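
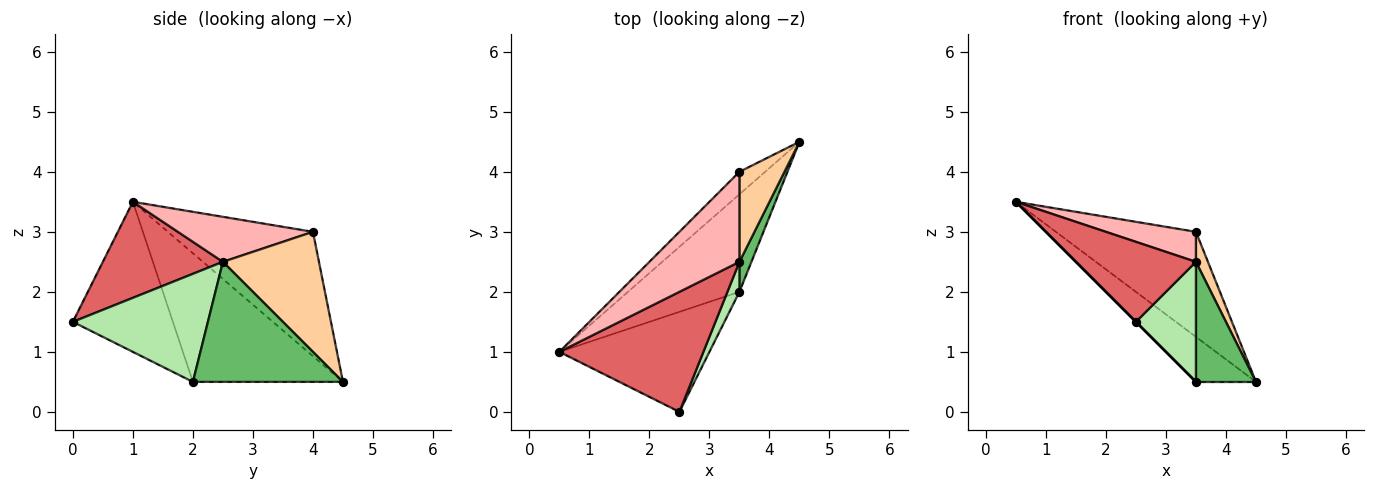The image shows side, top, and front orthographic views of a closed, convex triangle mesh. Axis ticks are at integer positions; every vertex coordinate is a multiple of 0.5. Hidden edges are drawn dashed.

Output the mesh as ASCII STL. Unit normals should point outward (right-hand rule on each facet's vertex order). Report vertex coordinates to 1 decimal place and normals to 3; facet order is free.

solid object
 facet normal -0.723 0.289 -0.627
  outer loop
   vertex 3.5 2.0 0.5
   vertex 0.5 1.0 3.5
   vertex 4.5 4.5 0.5
  endloop
 endfacet
 facet normal -0.707 0.000 -0.707
  outer loop
   vertex 3.5 2.0 0.5
   vertex 2.5 0.0 1.5
   vertex 0.5 1.0 3.5
  endloop
 endfacet
 facet normal -0.712 0.687 -0.147
  outer loop
   vertex 3.5 4.0 3.0
   vertex 4.5 4.5 0.5
   vertex 0.5 1.0 3.5
  endloop
 endfacet
 facet normal 0.930 -0.116 0.349
  outer loop
   vertex 3.5 2.5 2.5
   vertex 4.5 4.5 0.5
   vertex 3.5 4.0 3.0
  endloop
 endfacet
 facet normal 0.925 -0.370 0.092
  outer loop
   vertex 3.5 2.5 2.5
   vertex 3.5 2.0 0.5
   vertex 4.5 4.5 0.5
  endloop
 endfacet
 facet normal 0.909 -0.404 0.101
  outer loop
   vertex 3.5 2.5 2.5
   vertex 2.5 0.0 1.5
   vertex 3.5 2.0 0.5
  endloop
 endfacet
 facet normal 0.485 -0.485 0.728
  outer loop
   vertex 3.5 2.5 2.5
   vertex 0.5 1.0 3.5
   vertex 2.5 0.0 1.5
  endloop
 endfacet
 facet normal 0.429 -0.286 0.857
  outer loop
   vertex 3.5 2.5 2.5
   vertex 3.5 4.0 3.0
   vertex 0.5 1.0 3.5
  endloop
 endfacet
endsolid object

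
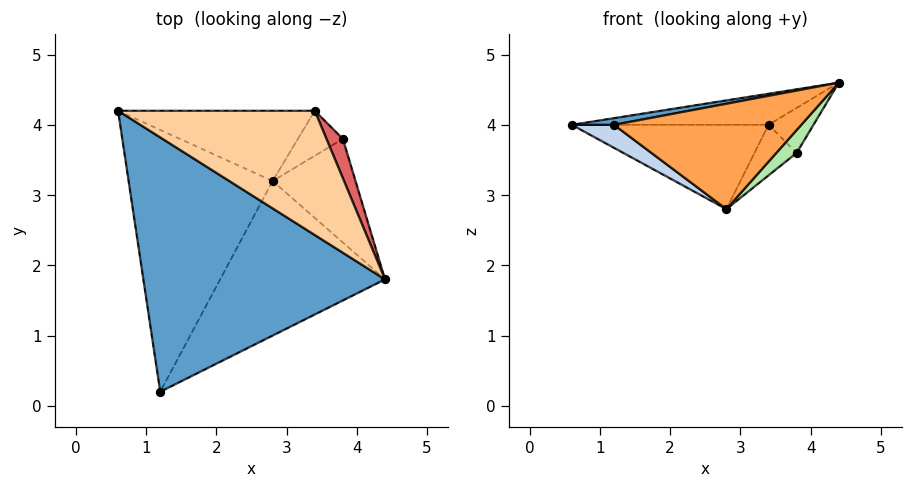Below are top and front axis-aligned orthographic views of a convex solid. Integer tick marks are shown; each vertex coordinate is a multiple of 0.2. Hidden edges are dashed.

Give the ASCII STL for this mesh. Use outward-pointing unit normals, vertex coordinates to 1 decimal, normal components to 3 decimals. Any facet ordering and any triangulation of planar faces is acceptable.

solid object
 facet normal -0.172 -0.026 0.985
  outer loop
   vertex 1.2 0.2 4.0
   vertex 4.4 1.8 4.6
   vertex 0.6 4.2 4.0
  endloop
 endfacet
 facet normal -0.504 -0.076 -0.861
  outer loop
   vertex 2.8 3.2 2.8
   vertex 1.2 0.2 4.0
   vertex 0.6 4.2 4.0
  endloop
 endfacet
 facet normal 0.400 -0.516 -0.757
  outer loop
   vertex 2.8 3.2 2.8
   vertex 4.4 1.8 4.6
   vertex 1.2 0.2 4.0
  endloop
 endfacet
 facet normal 0.000 0.243 0.970
  outer loop
   vertex 3.4 4.2 4.0
   vertex 0.6 4.2 4.0
   vertex 4.4 1.8 4.6
  endloop
 endfacet
 facet normal 0.000 0.768 -0.640
  outer loop
   vertex 3.4 4.2 4.0
   vertex 2.8 3.2 2.8
   vertex 0.6 4.2 4.0
  endloop
 endfacet
 facet normal 0.673 -0.159 -0.722
  outer loop
   vertex 3.8 3.8 3.6
   vertex 4.4 1.8 4.6
   vertex 2.8 3.2 2.8
  endloop
 endfacet
 facet normal 0.816 0.435 0.381
  outer loop
   vertex 3.8 3.8 3.6
   vertex 3.4 4.2 4.0
   vertex 4.4 1.8 4.6
  endloop
 endfacet
 facet normal 0.083 0.745 -0.662
  outer loop
   vertex 3.8 3.8 3.6
   vertex 2.8 3.2 2.8
   vertex 3.4 4.2 4.0
  endloop
 endfacet
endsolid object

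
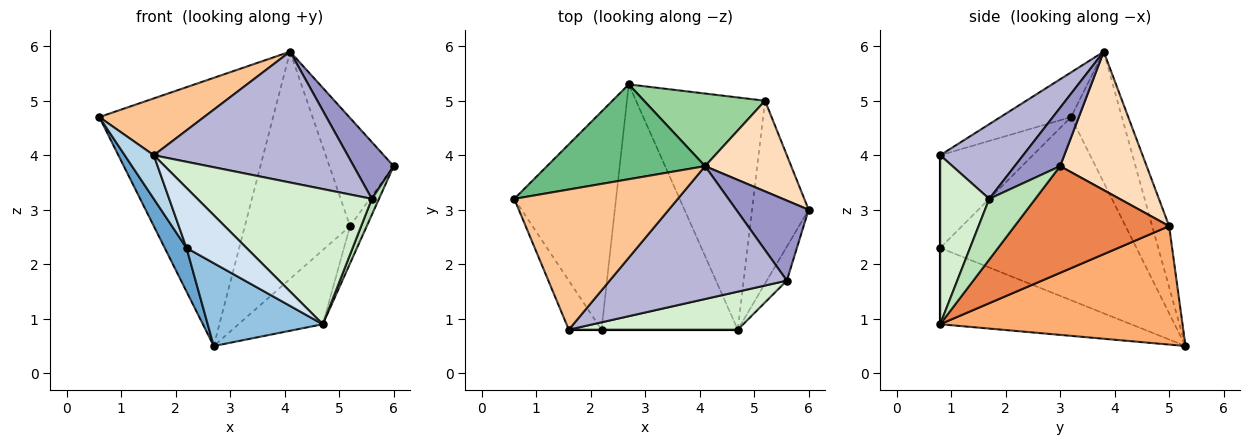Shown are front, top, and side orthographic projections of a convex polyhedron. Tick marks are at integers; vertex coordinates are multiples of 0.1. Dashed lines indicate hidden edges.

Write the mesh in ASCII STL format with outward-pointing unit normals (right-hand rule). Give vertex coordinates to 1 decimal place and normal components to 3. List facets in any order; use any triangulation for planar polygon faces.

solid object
 facet normal -0.870 -0.097 -0.483
  outer loop
   vertex 2.7 5.3 0.5
   vertex 2.2 0.8 2.3
   vertex 0.6 3.2 4.7
  endloop
 endfacet
 facet normal -0.469 -0.283 -0.837
  outer loop
   vertex 4.7 0.8 0.9
   vertex 2.2 0.8 2.3
   vertex 2.7 5.3 0.5
  endloop
 endfacet
 facet normal -0.904 -0.284 -0.319
  outer loop
   vertex 1.6 0.8 4.0
   vertex 0.6 3.2 4.7
   vertex 2.2 0.8 2.3
  endloop
 endfacet
 facet normal 0.000 -1.000 0.000
  outer loop
   vertex 1.6 0.8 4.0
   vertex 2.2 0.8 2.3
   vertex 4.7 0.8 0.9
  endloop
 endfacet
 facet normal 0.879 0.095 -0.466
  outer loop
   vertex 5.2 5.0 2.7
   vertex 6.0 3.0 3.8
   vertex 4.7 0.8 0.9
  endloop
 endfacet
 facet normal 0.658 0.229 -0.717
  outer loop
   vertex 5.2 5.0 2.7
   vertex 4.7 0.8 0.9
   vertex 2.7 5.3 0.5
  endloop
 endfacet
 facet normal -0.246 -0.364 0.898
  outer loop
   vertex 4.1 3.8 5.9
   vertex 0.6 3.2 4.7
   vertex 1.6 0.8 4.0
  endloop
 endfacet
 facet normal 0.718 0.533 0.447
  outer loop
   vertex 4.1 3.8 5.9
   vertex 6.0 3.0 3.8
   vertex 5.2 5.0 2.7
  endloop
 endfacet
 facet normal -0.266 0.909 0.321
  outer loop
   vertex 4.1 3.8 5.9
   vertex 2.7 5.3 0.5
   vertex 0.6 3.2 4.7
  endloop
 endfacet
 facet normal -0.152 0.942 0.301
  outer loop
   vertex 4.1 3.8 5.9
   vertex 5.2 5.0 2.7
   vertex 2.7 5.3 0.5
  endloop
 endfacet
 facet normal 0.939 -0.146 -0.311
  outer loop
   vertex 5.6 1.7 3.2
   vertex 4.7 0.8 0.9
   vertex 6.0 3.0 3.8
  endloop
 endfacet
 facet normal 0.261 -0.929 0.261
  outer loop
   vertex 5.6 1.7 3.2
   vertex 1.6 0.8 4.0
   vertex 4.7 0.8 0.9
  endloop
 endfacet
 facet normal 0.549 -0.484 0.681
  outer loop
   vertex 5.6 1.7 3.2
   vertex 6.0 3.0 3.8
   vertex 4.1 3.8 5.9
  endloop
 endfacet
 facet normal 0.288 -0.672 0.682
  outer loop
   vertex 5.6 1.7 3.2
   vertex 4.1 3.8 5.9
   vertex 1.6 0.8 4.0
  endloop
 endfacet
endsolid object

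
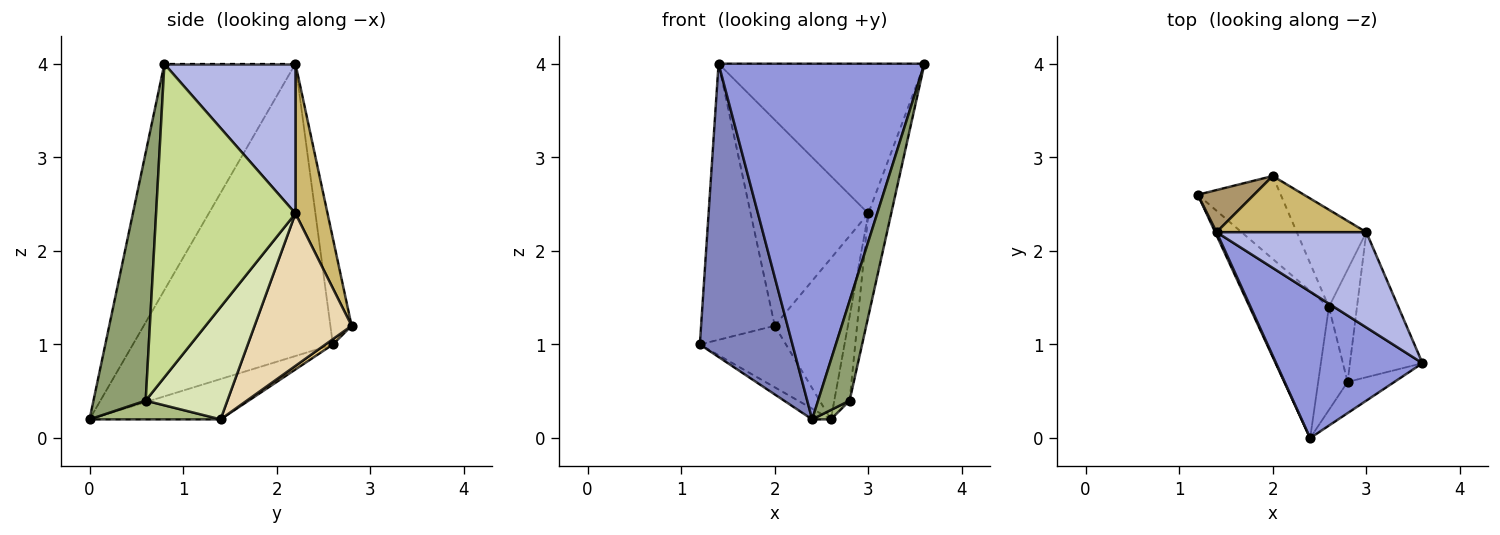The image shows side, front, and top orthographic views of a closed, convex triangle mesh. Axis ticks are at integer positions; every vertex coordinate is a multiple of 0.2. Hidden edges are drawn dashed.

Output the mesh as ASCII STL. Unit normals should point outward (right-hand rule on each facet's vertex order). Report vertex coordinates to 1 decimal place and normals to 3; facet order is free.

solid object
 facet normal -0.453 0.065 -0.889
  outer loop
   vertex 2.6 1.4 0.2
   vertex 2.4 0.0 0.2
   vertex 1.2 2.6 1.0
  endloop
 endfacet
 facet normal -0.907 -0.420 0.004
  outer loop
   vertex 1.4 2.2 4.0
   vertex 1.2 2.6 1.0
   vertex 2.4 0.0 0.2
  endloop
 endfacet
 facet normal -0.507 -0.797 0.328
  outer loop
   vertex 1.4 2.2 4.0
   vertex 2.4 0.0 0.2
   vertex 3.6 0.8 4.0
  endloop
 endfacet
 facet normal 0.473 0.743 0.473
  outer loop
   vertex 3.0 2.2 2.4
   vertex 1.4 2.2 4.0
   vertex 3.6 0.8 4.0
  endloop
 endfacet
 facet normal 0.845 -0.510 -0.159
  outer loop
   vertex 2.8 0.6 0.4
   vertex 3.6 0.8 4.0
   vertex 2.4 0.0 0.2
  endloop
 endfacet
 facet normal 0.535 -0.076 -0.841
  outer loop
   vertex 2.8 0.6 0.4
   vertex 2.4 0.0 0.2
   vertex 2.6 1.4 0.2
  endloop
 endfacet
 facet normal 0.962 0.158 -0.223
  outer loop
   vertex 2.8 0.6 0.4
   vertex 3.0 2.2 2.4
   vertex 3.6 0.8 4.0
  endloop
 endfacet
 facet normal 0.954 0.179 -0.239
  outer loop
   vertex 2.8 0.6 0.4
   vertex 2.6 1.4 0.2
   vertex 3.0 2.2 2.4
  endloop
 endfacet
 facet normal -0.274 0.951 0.145
  outer loop
   vertex 2.0 2.8 1.2
   vertex 1.2 2.6 1.0
   vertex 1.4 2.2 4.0
  endloop
 endfacet
 facet normal 0.254 0.933 0.254
  outer loop
   vertex 2.0 2.8 1.2
   vertex 1.4 2.2 4.0
   vertex 3.0 2.2 2.4
  endloop
 endfacet
 facet normal 0.052 0.595 -0.802
  outer loop
   vertex 2.0 2.8 1.2
   vertex 2.6 1.4 0.2
   vertex 1.2 2.6 1.0
  endloop
 endfacet
 facet normal 0.750 0.566 -0.342
  outer loop
   vertex 2.0 2.8 1.2
   vertex 3.0 2.2 2.4
   vertex 2.6 1.4 0.2
  endloop
 endfacet
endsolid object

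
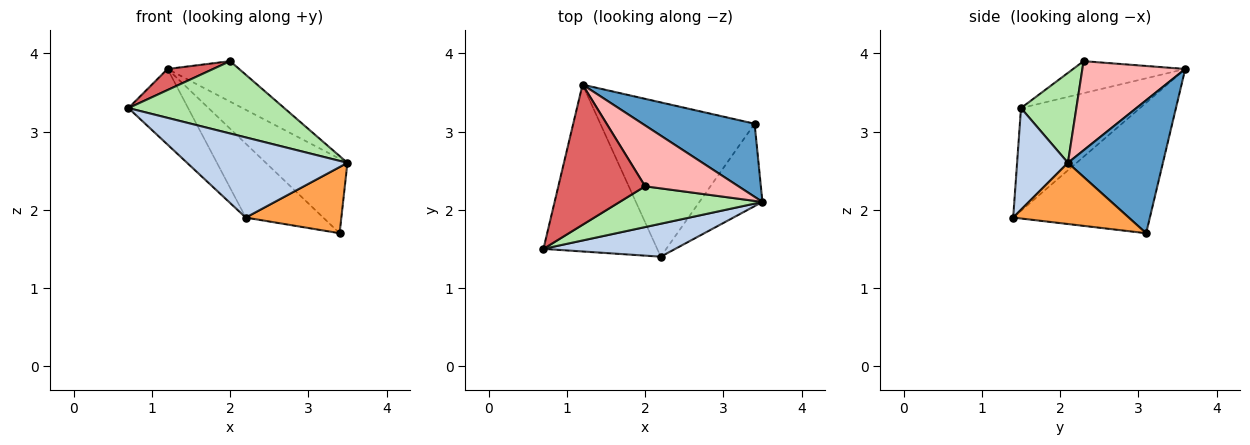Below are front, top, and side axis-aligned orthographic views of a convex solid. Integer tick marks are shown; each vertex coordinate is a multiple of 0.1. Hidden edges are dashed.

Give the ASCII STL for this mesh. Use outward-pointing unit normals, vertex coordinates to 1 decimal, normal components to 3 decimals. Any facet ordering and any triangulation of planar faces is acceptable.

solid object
 facet normal 0.639 0.549 0.539
  outer loop
   vertex 3.4 3.1 1.7
   vertex 1.2 3.6 3.8
   vertex 3.5 2.1 2.6
  endloop
 endfacet
 facet normal 0.281 -0.888 0.365
  outer loop
   vertex 2.2 1.4 1.9
   vertex 3.5 2.1 2.6
   vertex 0.7 1.5 3.3
  endloop
 endfacet
 facet normal 0.604 -0.499 -0.622
  outer loop
   vertex 2.2 1.4 1.9
   vertex 3.4 3.1 1.7
   vertex 3.5 2.1 2.6
  endloop
 endfacet
 facet normal -0.635 0.319 -0.703
  outer loop
   vertex 2.2 1.4 1.9
   vertex 0.7 1.5 3.3
   vertex 1.2 3.6 3.8
  endloop
 endfacet
 facet normal -0.606 0.344 -0.717
  outer loop
   vertex 2.2 1.4 1.9
   vertex 1.2 3.6 3.8
   vertex 3.4 3.1 1.7
  endloop
 endfacet
 facet normal 0.296 -0.832 0.469
  outer loop
   vertex 2.0 2.3 3.9
   vertex 0.7 1.5 3.3
   vertex 3.5 2.1 2.6
  endloop
 endfacet
 facet normal -0.343 -0.140 0.929
  outer loop
   vertex 2.0 2.3 3.9
   vertex 1.2 3.6 3.8
   vertex 0.7 1.5 3.3
  endloop
 endfacet
 facet normal 0.623 0.433 0.652
  outer loop
   vertex 2.0 2.3 3.9
   vertex 3.5 2.1 2.6
   vertex 1.2 3.6 3.8
  endloop
 endfacet
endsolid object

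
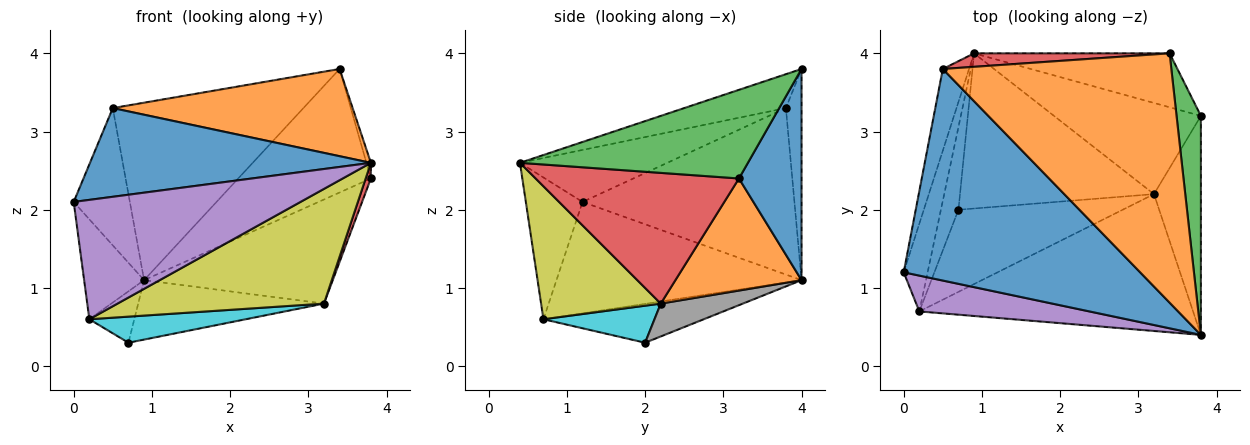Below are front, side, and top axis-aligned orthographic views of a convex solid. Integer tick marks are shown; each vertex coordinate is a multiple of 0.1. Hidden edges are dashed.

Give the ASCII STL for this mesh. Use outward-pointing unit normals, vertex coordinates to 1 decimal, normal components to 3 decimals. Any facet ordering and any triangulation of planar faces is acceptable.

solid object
 facet normal -0.199 -0.379 0.904
  outer loop
   vertex 0.5 3.8 3.3
   vertex 0.0 1.2 2.1
   vertex 3.8 0.4 2.6
  endloop
 endfacet
 facet normal -0.139 -0.327 0.935
  outer loop
   vertex 0.5 3.8 3.3
   vertex 3.8 0.4 2.6
   vertex 3.4 4.0 3.8
  endloop
 endfacet
 facet normal -0.956 0.253 -0.151
  outer loop
   vertex 0.5 3.8 3.3
   vertex 0.9 4.0 1.1
   vertex 0.0 1.2 2.1
  endloop
 endfacet
 facet normal -0.082 0.994 0.076
  outer loop
   vertex 0.5 3.8 3.3
   vertex 3.4 4.0 3.8
   vertex 0.9 4.0 1.1
  endloop
 endfacet
 facet normal -0.233 -0.931 0.279
  outer loop
   vertex 0.2 0.7 0.6
   vertex 3.8 0.4 2.6
   vertex 0.0 1.2 2.1
  endloop
 endfacet
 facet normal -0.951 0.233 -0.204
  outer loop
   vertex 0.2 0.7 0.6
   vertex 0.0 1.2 2.1
   vertex 0.9 4.0 1.1
  endloop
 endfacet
 facet normal -0.883 0.248 -0.398
  outer loop
   vertex 0.2 0.7 0.6
   vertex 0.9 4.0 1.1
   vertex 0.7 2.0 0.3
  endloop
 endfacet
 facet normal 0.156 0.353 -0.922
  outer loop
   vertex 3.2 2.2 0.8
   vertex 0.7 2.0 0.3
   vertex 0.9 4.0 1.1
  endloop
 endfacet
 facet normal 0.349 -0.602 -0.718
  outer loop
   vertex 3.2 2.2 0.8
   vertex 3.8 0.4 2.6
   vertex 0.2 0.7 0.6
  endloop
 endfacet
 facet normal 0.210 -0.296 -0.932
  outer loop
   vertex 3.2 2.2 0.8
   vertex 0.2 0.7 0.6
   vertex 0.7 2.0 0.3
  endloop
 endfacet
 facet normal 0.397 0.841 -0.367
  outer loop
   vertex 3.8 3.2 2.4
   vertex 0.9 4.0 1.1
   vertex 3.4 4.0 3.8
  endloop
 endfacet
 facet normal 0.449 0.672 -0.589
  outer loop
   vertex 3.8 3.2 2.4
   vertex 3.2 2.2 0.8
   vertex 0.9 4.0 1.1
  endloop
 endfacet
 facet normal 0.964 0.019 0.265
  outer loop
   vertex 3.8 3.2 2.4
   vertex 3.4 4.0 3.8
   vertex 3.8 0.4 2.6
  endloop
 endfacet
 facet normal 0.941 -0.024 -0.338
  outer loop
   vertex 3.8 3.2 2.4
   vertex 3.8 0.4 2.6
   vertex 3.2 2.2 0.8
  endloop
 endfacet
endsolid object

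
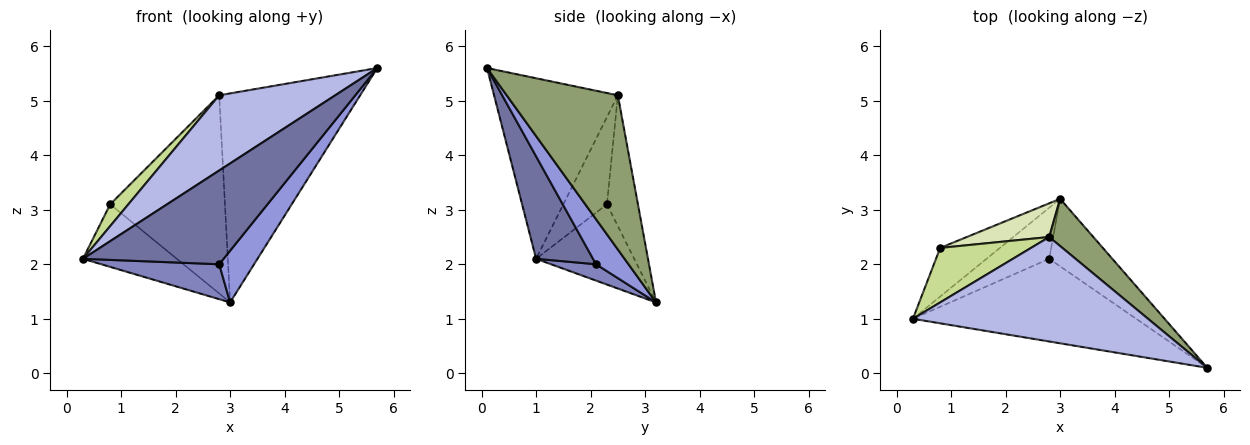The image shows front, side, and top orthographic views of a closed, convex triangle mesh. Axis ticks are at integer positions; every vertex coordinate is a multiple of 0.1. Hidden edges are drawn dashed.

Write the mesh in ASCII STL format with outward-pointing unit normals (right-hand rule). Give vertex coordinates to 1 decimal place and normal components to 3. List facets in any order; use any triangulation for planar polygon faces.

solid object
 facet normal 0.291 -0.718 -0.633
  outer loop
   vertex 2.8 2.1 2.0
   vertex 5.7 0.1 5.6
   vertex 0.3 1.0 2.1
  endloop
 endfacet
 facet normal 0.211 -0.552 -0.807
  outer loop
   vertex 2.8 2.1 2.0
   vertex 0.3 1.0 2.1
   vertex 3.0 3.2 1.3
  endloop
 endfacet
 facet normal 0.493 -0.529 -0.691
  outer loop
   vertex 2.8 2.1 2.0
   vertex 3.0 3.2 1.3
   vertex 5.7 0.1 5.6
  endloop
 endfacet
 facet normal -0.529 -0.496 0.689
  outer loop
   vertex 2.8 2.5 5.1
   vertex 0.3 1.0 2.1
   vertex 5.7 0.1 5.6
  endloop
 endfacet
 facet normal 0.610 0.773 0.175
  outer loop
   vertex 2.8 2.5 5.1
   vertex 5.7 0.1 5.6
   vertex 3.0 3.2 1.3
  endloop
 endfacet
 facet normal -0.636 0.609 -0.473
  outer loop
   vertex 0.8 2.3 3.1
   vertex 3.0 3.2 1.3
   vertex 0.3 1.0 2.1
  endloop
 endfacet
 facet normal -0.665 -0.277 0.693
  outer loop
   vertex 0.8 2.3 3.1
   vertex 0.3 1.0 2.1
   vertex 2.8 2.5 5.1
  endloop
 endfacet
 facet normal -0.257 0.953 0.162
  outer loop
   vertex 0.8 2.3 3.1
   vertex 2.8 2.5 5.1
   vertex 3.0 3.2 1.3
  endloop
 endfacet
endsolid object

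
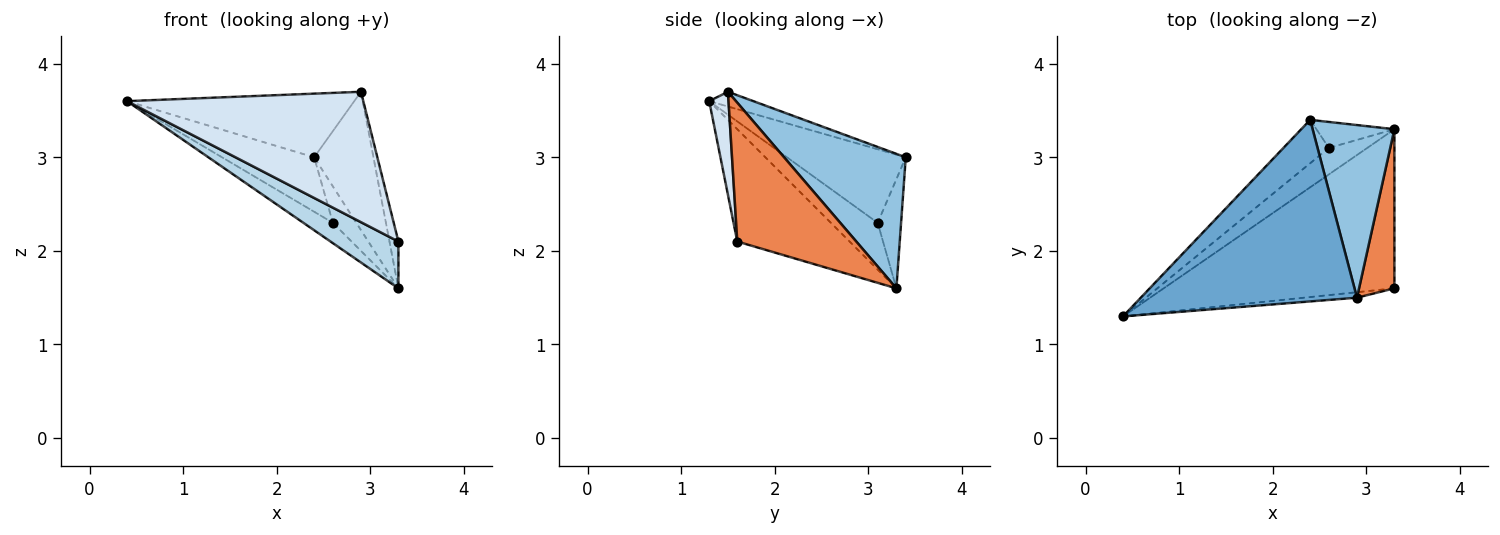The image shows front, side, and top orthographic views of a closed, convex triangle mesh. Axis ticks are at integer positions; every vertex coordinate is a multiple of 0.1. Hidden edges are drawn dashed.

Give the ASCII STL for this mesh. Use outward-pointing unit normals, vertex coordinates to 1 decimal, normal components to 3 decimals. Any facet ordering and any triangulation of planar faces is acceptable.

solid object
 facet normal -0.064 0.330 0.942
  outer loop
   vertex 2.4 3.4 3.0
   vertex 0.4 1.3 3.6
   vertex 2.9 1.5 3.7
  endloop
 endfacet
 facet normal 0.789 0.384 0.480
  outer loop
   vertex 2.4 3.4 3.0
   vertex 2.9 1.5 3.7
   vertex 3.3 3.3 1.6
  endloop
 endfacet
 facet normal -0.423 -0.256 -0.869
  outer loop
   vertex 3.3 1.6 2.1
   vertex 0.4 1.3 3.6
   vertex 3.3 3.3 1.6
  endloop
 endfacet
 facet normal 0.081 -0.996 -0.042
  outer loop
   vertex 3.3 1.6 2.1
   vertex 2.9 1.5 3.7
   vertex 0.4 1.3 3.6
  endloop
 endfacet
 facet normal 0.967 0.072 0.246
  outer loop
   vertex 3.3 1.6 2.1
   vertex 3.3 3.3 1.6
   vertex 2.9 1.5 3.7
  endloop
 endfacet
 facet normal -0.695 0.438 -0.570
  outer loop
   vertex 2.6 3.1 2.3
   vertex 3.3 3.3 1.6
   vertex 0.4 1.3 3.6
  endloop
 endfacet
 facet normal -0.710 0.551 -0.439
  outer loop
   vertex 2.6 3.1 2.3
   vertex 0.4 1.3 3.6
   vertex 2.4 3.4 3.0
  endloop
 endfacet
 facet normal -0.631 0.631 -0.451
  outer loop
   vertex 2.6 3.1 2.3
   vertex 2.4 3.4 3.0
   vertex 3.3 3.3 1.6
  endloop
 endfacet
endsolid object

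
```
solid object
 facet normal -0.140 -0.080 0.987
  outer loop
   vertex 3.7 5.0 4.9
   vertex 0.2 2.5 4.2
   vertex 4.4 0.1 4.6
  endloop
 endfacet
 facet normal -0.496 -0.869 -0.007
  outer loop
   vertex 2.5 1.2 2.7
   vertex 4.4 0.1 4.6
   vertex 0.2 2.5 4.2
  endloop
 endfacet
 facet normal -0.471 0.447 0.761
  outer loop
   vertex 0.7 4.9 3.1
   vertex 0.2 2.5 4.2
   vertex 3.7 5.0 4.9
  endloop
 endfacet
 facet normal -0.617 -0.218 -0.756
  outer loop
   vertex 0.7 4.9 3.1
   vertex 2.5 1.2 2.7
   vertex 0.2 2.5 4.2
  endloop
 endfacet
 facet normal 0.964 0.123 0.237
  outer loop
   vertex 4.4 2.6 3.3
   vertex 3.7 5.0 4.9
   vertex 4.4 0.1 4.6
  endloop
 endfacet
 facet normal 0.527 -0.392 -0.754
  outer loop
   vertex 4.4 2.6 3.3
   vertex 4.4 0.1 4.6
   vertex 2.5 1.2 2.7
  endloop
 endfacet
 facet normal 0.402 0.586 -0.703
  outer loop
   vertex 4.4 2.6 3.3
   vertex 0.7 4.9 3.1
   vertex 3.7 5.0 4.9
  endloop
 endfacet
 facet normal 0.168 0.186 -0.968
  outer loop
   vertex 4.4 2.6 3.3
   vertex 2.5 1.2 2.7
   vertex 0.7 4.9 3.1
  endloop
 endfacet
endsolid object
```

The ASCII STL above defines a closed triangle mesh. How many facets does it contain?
8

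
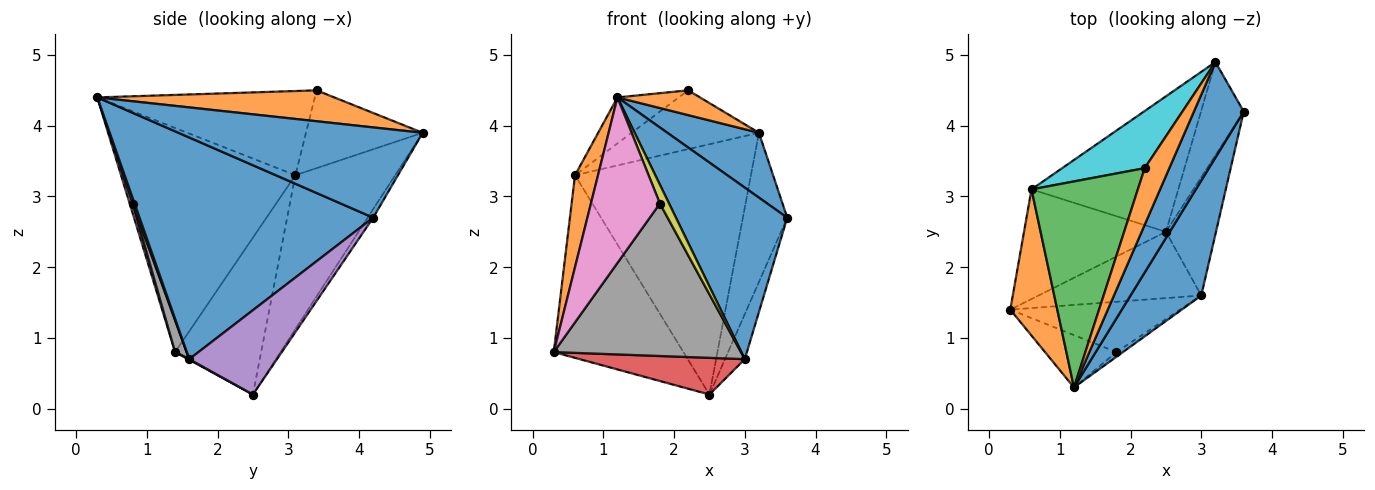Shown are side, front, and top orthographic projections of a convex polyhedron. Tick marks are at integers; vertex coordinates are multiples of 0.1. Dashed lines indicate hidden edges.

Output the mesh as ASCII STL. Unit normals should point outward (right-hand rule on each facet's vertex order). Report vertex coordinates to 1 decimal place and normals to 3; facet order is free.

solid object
 facet normal 0.868 -0.413 0.277
  outer loop
   vertex 3.0 1.6 0.7
   vertex 3.6 4.2 2.7
   vertex 1.2 0.3 4.4
  endloop
 endfacet
 facet normal -0.971 -0.128 0.204
  outer loop
   vertex 0.6 3.1 3.3
   vertex 0.3 1.4 0.8
   vertex 1.2 0.3 4.4
  endloop
 endfacet
 facet normal -0.611 0.172 0.772
  outer loop
   vertex 0.6 3.1 3.3
   vertex 1.2 0.3 4.4
   vertex 2.2 3.4 4.5
  endloop
 endfacet
 facet normal 0.003 -0.484 -0.875
  outer loop
   vertex 2.5 2.5 0.2
   vertex 3.0 1.6 0.7
   vertex 0.3 1.4 0.8
  endloop
 endfacet
 facet normal 0.844 0.191 -0.501
  outer loop
   vertex 2.5 2.5 0.2
   vertex 3.6 4.2 2.7
   vertex 3.0 1.6 0.7
  endloop
 endfacet
 facet normal -0.495 0.745 -0.447
  outer loop
   vertex 2.5 2.5 0.2
   vertex 0.3 1.4 0.8
   vertex 0.6 3.1 3.3
  endloop
 endfacet
 facet normal 0.041 -0.953 -0.301
  outer loop
   vertex 1.8 0.8 2.9
   vertex 1.2 0.3 4.4
   vertex 0.3 1.4 0.8
  endloop
 endfacet
 facet normal 0.059 -0.948 -0.313
  outer loop
   vertex 1.8 0.8 2.9
   vertex 0.3 1.4 0.8
   vertex 3.0 1.6 0.7
  endloop
 endfacet
 facet normal 0.198 -0.951 -0.238
  outer loop
   vertex 1.8 0.8 2.9
   vertex 3.0 1.6 0.7
   vertex 1.2 0.3 4.4
  endloop
 endfacet
 facet normal -0.549 0.599 0.583
  outer loop
   vertex 3.2 4.9 3.9
   vertex 0.6 3.1 3.3
   vertex 2.2 3.4 4.5
  endloop
 endfacet
 facet normal 0.832 -0.312 0.459
  outer loop
   vertex 3.2 4.9 3.9
   vertex 1.2 0.3 4.4
   vertex 3.6 4.2 2.7
  endloop
 endfacet
 facet normal 0.755 -0.263 0.601
  outer loop
   vertex 3.2 4.9 3.9
   vertex 2.2 3.4 4.5
   vertex 1.2 0.3 4.4
  endloop
 endfacet
 facet normal -0.105 0.843 -0.527
  outer loop
   vertex 3.2 4.9 3.9
   vertex 3.6 4.2 2.7
   vertex 2.5 2.5 0.2
  endloop
 endfacet
 facet normal -0.446 0.787 -0.426
  outer loop
   vertex 3.2 4.9 3.9
   vertex 2.5 2.5 0.2
   vertex 0.6 3.1 3.3
  endloop
 endfacet
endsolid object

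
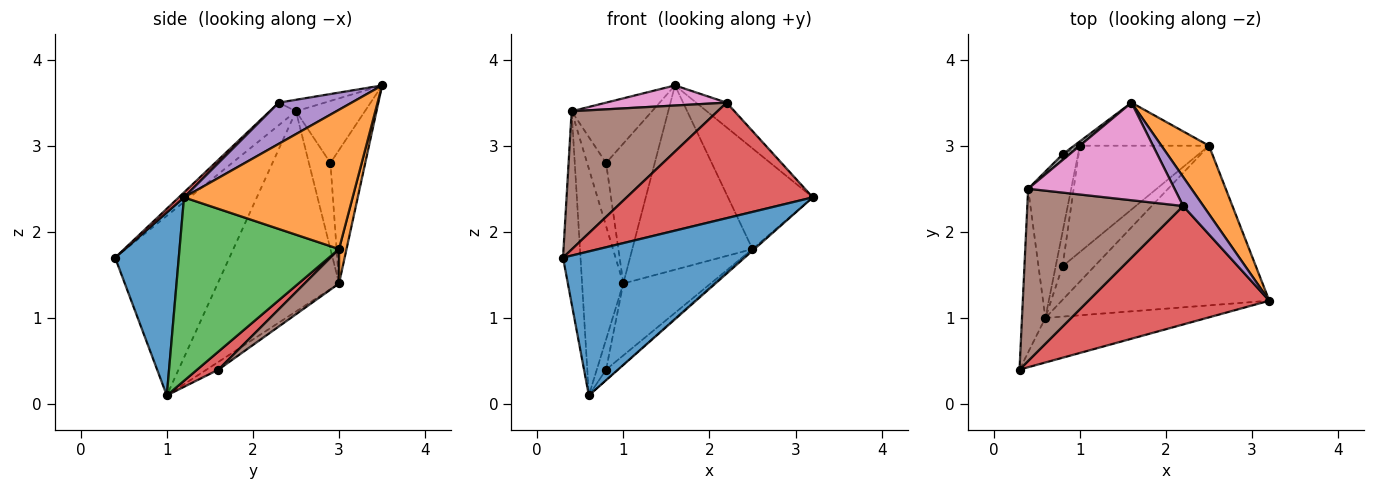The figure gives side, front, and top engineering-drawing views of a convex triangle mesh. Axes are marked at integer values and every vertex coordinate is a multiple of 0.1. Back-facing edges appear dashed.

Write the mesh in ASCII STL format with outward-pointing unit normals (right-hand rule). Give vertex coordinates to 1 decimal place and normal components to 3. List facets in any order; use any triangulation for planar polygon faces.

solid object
 facet normal 0.318 -0.906 -0.280
  outer loop
   vertex 0.6 1.0 0.1
   vertex 3.2 1.2 2.4
   vertex 0.3 0.4 1.7
  endloop
 endfacet
 facet normal 0.855 0.430 0.292
  outer loop
   vertex 2.5 3.0 1.8
   vertex 1.6 3.5 3.7
   vertex 3.2 1.2 2.4
  endloop
 endfacet
 facet normal 0.662 0.008 -0.749
  outer loop
   vertex 2.5 3.0 1.8
   vertex 3.2 1.2 2.4
   vertex 0.6 1.0 0.1
  endloop
 endfacet
 facet normal 0.020 -0.698 0.716
  outer loop
   vertex 2.2 2.3 3.5
   vertex 0.3 0.4 1.7
   vertex 3.2 1.2 2.4
  endloop
 endfacet
 facet normal 0.840 0.351 0.413
  outer loop
   vertex 2.2 2.3 3.5
   vertex 3.2 1.2 2.4
   vertex 1.6 3.5 3.7
  endloop
 endfacet
 facet normal -0.112 -0.622 0.775
  outer loop
   vertex 0.4 2.5 3.4
   vertex 0.3 0.4 1.7
   vertex 2.2 2.3 3.5
  endloop
 endfacet
 facet normal -0.077 -0.201 0.977
  outer loop
   vertex 0.4 2.5 3.4
   vertex 2.2 2.3 3.5
   vertex 1.6 3.5 3.7
  endloop
 endfacet
 facet normal -0.649 0.757 0.072
  outer loop
   vertex 0.4 2.5 3.4
   vertex 1.6 3.5 3.7
   vertex 0.8 2.9 2.8
  endloop
 endfacet
 facet normal -0.980 0.150 -0.128
  outer loop
   vertex 0.4 2.5 3.4
   vertex 0.6 1.0 0.1
   vertex 0.3 0.4 1.7
  endloop
 endfacet
 facet normal -0.928 0.315 -0.200
  outer loop
   vertex 1.0 3.0 1.4
   vertex 0.6 1.0 0.1
   vertex 0.4 2.5 3.4
  endloop
 endfacet
 facet normal -0.749 0.659 -0.060
  outer loop
   vertex 1.0 3.0 1.4
   vertex 0.4 2.5 3.4
   vertex 0.8 2.9 2.8
  endloop
 endfacet
 facet normal 0.061 0.972 -0.227
  outer loop
   vertex 1.0 3.0 1.4
   vertex 1.6 3.5 3.7
   vertex 2.5 3.0 1.8
  endloop
 endfacet
 facet normal -0.582 0.813 -0.025
  outer loop
   vertex 1.0 3.0 1.4
   vertex 0.8 2.9 2.8
   vertex 1.6 3.5 3.7
  endloop
 endfacet
 facet normal 0.477 0.261 -0.840
  outer loop
   vertex 0.8 1.6 0.4
   vertex 2.5 3.0 1.8
   vertex 0.6 1.0 0.1
  endloop
 endfacet
 facet normal -0.646 0.503 -0.574
  outer loop
   vertex 0.8 1.6 0.4
   vertex 0.6 1.0 0.1
   vertex 1.0 3.0 1.4
  endloop
 endfacet
 facet normal 0.216 0.547 -0.809
  outer loop
   vertex 0.8 1.6 0.4
   vertex 1.0 3.0 1.4
   vertex 2.5 3.0 1.8
  endloop
 endfacet
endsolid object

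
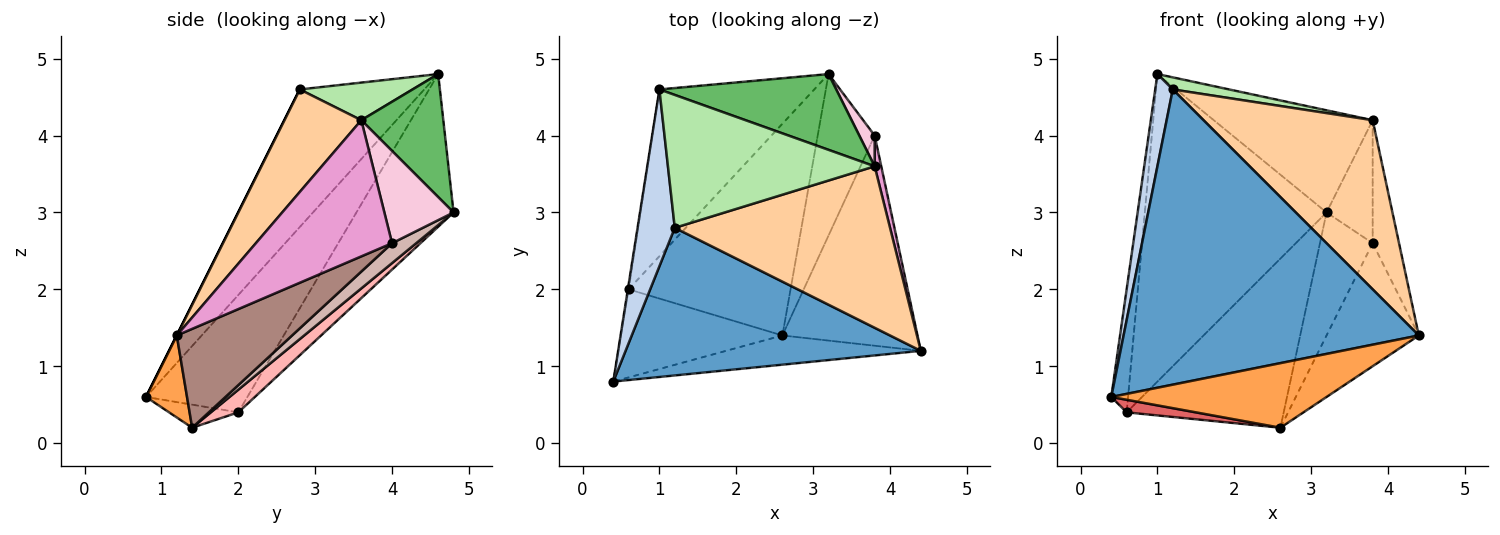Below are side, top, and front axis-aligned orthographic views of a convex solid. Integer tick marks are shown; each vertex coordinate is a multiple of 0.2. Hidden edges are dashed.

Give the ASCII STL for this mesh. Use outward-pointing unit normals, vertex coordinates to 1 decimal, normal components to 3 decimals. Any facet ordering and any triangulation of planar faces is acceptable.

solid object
 facet normal 0.000 -0.894 0.447
  outer loop
   vertex 1.2 2.8 4.6
   vertex 0.4 0.8 0.6
   vertex 4.4 1.2 1.4
  endloop
 endfacet
 facet normal -0.956 -0.135 0.259
  outer loop
   vertex 1.2 2.8 4.6
   vertex 1.0 4.6 4.8
   vertex 0.4 0.8 0.6
  endloop
 endfacet
 facet normal 0.171 -0.898 -0.406
  outer loop
   vertex 2.6 1.4 0.2
   vertex 4.4 1.2 1.4
   vertex 0.4 0.8 0.6
  endloop
 endfacet
 facet normal 0.312 -0.687 0.656
  outer loop
   vertex 3.8 3.6 4.2
   vertex 1.2 2.8 4.6
   vertex 4.4 1.2 1.4
  endloop
 endfacet
 facet normal 0.383 0.742 0.550
  outer loop
   vertex 3.8 3.6 4.2
   vertex 3.2 4.8 3.0
   vertex 1.0 4.6 4.8
  endloop
 endfacet
 facet normal 0.178 -0.089 0.980
  outer loop
   vertex 3.8 3.6 4.2
   vertex 1.0 4.6 4.8
   vertex 1.2 2.8 4.6
  endloop
 endfacet
 facet normal -0.140 -0.140 -0.980
  outer loop
   vertex 0.6 2.0 0.4
   vertex 2.6 1.4 0.2
   vertex 0.4 0.8 0.6
  endloop
 endfacet
 facet normal 0.108 0.620 -0.777
  outer loop
   vertex 0.6 2.0 0.4
   vertex 3.2 4.8 3.0
   vertex 2.6 1.4 0.2
  endloop
 endfacet
 facet normal -0.987 0.163 -0.007
  outer loop
   vertex 0.6 2.0 0.4
   vertex 0.4 0.8 0.6
   vertex 1.0 4.6 4.8
  endloop
 endfacet
 facet normal -0.425 0.796 -0.431
  outer loop
   vertex 0.6 2.0 0.4
   vertex 1.0 4.6 4.8
   vertex 3.2 4.8 3.0
  endloop
 endfacet
 facet normal 0.534 0.427 -0.730
  outer loop
   vertex 3.8 4.0 2.6
   vertex 4.4 1.2 1.4
   vertex 2.6 1.4 0.2
  endloop
 endfacet
 facet normal 0.268 0.584 -0.766
  outer loop
   vertex 3.8 4.0 2.6
   vertex 2.6 1.4 0.2
   vertex 3.2 4.8 3.0
  endloop
 endfacet
 facet normal 0.981 0.190 0.047
  outer loop
   vertex 3.8 4.0 2.6
   vertex 3.8 3.6 4.2
   vertex 4.4 1.2 1.4
  endloop
 endfacet
 facet normal 0.824 0.549 0.137
  outer loop
   vertex 3.8 4.0 2.6
   vertex 3.2 4.8 3.0
   vertex 3.8 3.6 4.2
  endloop
 endfacet
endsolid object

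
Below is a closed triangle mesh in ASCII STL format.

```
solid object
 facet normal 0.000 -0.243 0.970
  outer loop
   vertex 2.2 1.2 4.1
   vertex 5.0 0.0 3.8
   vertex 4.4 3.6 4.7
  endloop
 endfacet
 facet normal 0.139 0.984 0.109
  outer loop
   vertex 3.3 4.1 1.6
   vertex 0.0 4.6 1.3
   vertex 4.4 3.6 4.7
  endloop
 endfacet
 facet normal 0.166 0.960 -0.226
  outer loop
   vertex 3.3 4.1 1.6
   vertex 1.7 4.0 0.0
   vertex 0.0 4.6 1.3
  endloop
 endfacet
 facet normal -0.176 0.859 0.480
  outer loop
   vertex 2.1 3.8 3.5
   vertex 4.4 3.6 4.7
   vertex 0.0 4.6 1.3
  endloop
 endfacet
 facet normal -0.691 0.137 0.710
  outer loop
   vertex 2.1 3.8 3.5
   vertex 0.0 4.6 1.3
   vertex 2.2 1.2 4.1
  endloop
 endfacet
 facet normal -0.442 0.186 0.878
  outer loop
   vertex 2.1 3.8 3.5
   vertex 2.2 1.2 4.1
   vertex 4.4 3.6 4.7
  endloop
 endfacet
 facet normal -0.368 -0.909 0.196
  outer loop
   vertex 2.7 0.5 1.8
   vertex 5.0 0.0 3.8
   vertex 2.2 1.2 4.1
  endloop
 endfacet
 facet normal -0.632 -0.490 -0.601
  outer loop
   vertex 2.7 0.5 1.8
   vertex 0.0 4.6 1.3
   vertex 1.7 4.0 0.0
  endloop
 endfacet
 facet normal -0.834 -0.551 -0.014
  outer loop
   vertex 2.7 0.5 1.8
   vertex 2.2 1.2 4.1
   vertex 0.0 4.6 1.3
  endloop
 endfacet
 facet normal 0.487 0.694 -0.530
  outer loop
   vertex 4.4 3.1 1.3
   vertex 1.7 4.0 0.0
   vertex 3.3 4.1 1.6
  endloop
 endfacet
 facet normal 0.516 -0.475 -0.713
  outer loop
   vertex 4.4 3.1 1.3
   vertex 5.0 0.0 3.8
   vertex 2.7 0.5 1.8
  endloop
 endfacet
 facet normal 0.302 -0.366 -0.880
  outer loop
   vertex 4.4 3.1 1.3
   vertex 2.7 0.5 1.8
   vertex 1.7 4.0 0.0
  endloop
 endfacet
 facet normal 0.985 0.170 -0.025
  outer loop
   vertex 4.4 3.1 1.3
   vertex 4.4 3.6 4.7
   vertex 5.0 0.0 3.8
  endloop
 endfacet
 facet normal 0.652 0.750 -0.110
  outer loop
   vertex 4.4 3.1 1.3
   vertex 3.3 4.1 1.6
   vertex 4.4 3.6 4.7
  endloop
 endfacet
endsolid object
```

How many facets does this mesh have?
14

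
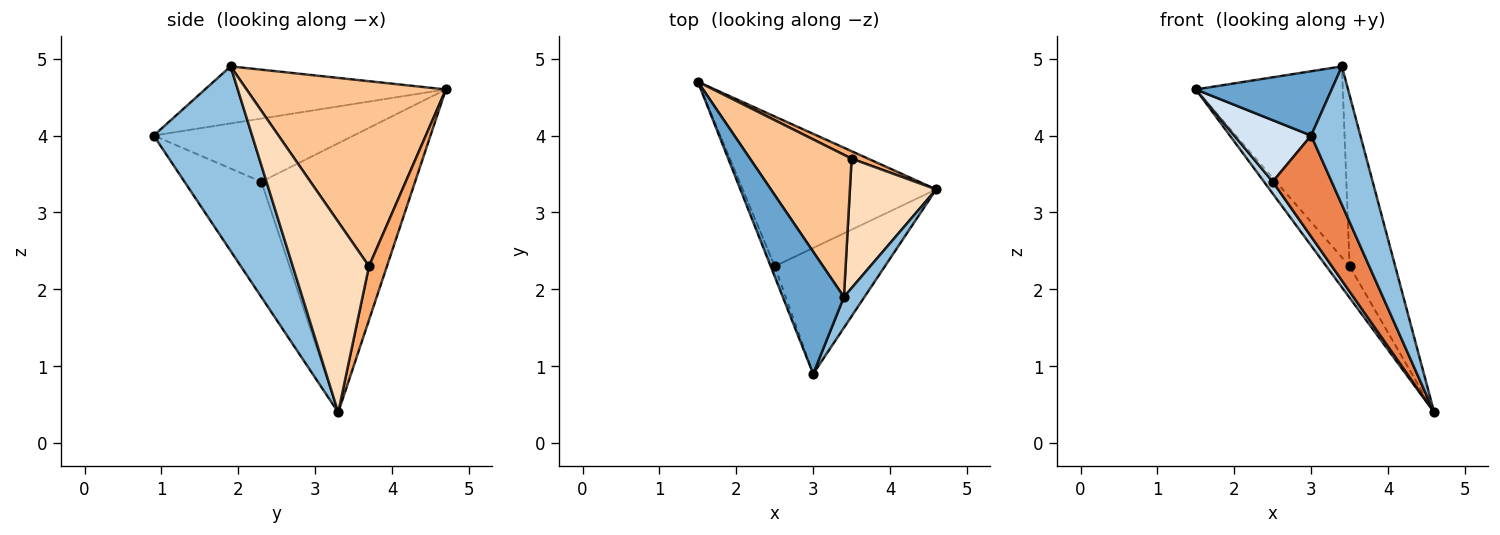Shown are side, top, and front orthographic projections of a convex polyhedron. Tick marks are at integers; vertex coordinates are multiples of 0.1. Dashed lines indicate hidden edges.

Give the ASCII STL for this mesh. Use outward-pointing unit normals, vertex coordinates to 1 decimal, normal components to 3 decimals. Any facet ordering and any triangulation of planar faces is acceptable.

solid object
 facet normal -0.637 -0.359 0.682
  outer loop
   vertex 3.4 1.9 4.9
   vertex 1.5 4.7 4.6
   vertex 3.0 0.9 4.0
  endloop
 endfacet
 facet normal 0.890 -0.445 0.099
  outer loop
   vertex 3.4 1.9 4.9
   vertex 3.0 0.9 4.0
   vertex 4.6 3.3 0.4
  endloop
 endfacet
 facet normal -0.811 -0.046 -0.583
  outer loop
   vertex 2.5 2.3 3.4
   vertex 1.5 4.7 4.6
   vertex 4.6 3.3 0.4
  endloop
 endfacet
 facet normal -0.932 -0.358 -0.060
  outer loop
   vertex 2.5 2.3 3.4
   vertex 3.0 0.9 4.0
   vertex 1.5 4.7 4.6
  endloop
 endfacet
 facet normal -0.632 -0.485 -0.604
  outer loop
   vertex 2.5 2.3 3.4
   vertex 4.6 3.3 0.4
   vertex 3.0 0.9 4.0
  endloop
 endfacet
 facet normal 0.601 0.778 0.184
  outer loop
   vertex 3.5 3.7 2.3
   vertex 4.6 3.3 0.4
   vertex 1.5 4.7 4.6
  endloop
 endfacet
 facet normal 0.736 0.543 0.404
  outer loop
   vertex 3.5 3.7 2.3
   vertex 1.5 4.7 4.6
   vertex 3.4 1.9 4.9
  endloop
 endfacet
 facet normal 0.800 0.479 0.362
  outer loop
   vertex 3.5 3.7 2.3
   vertex 3.4 1.9 4.9
   vertex 4.6 3.3 0.4
  endloop
 endfacet
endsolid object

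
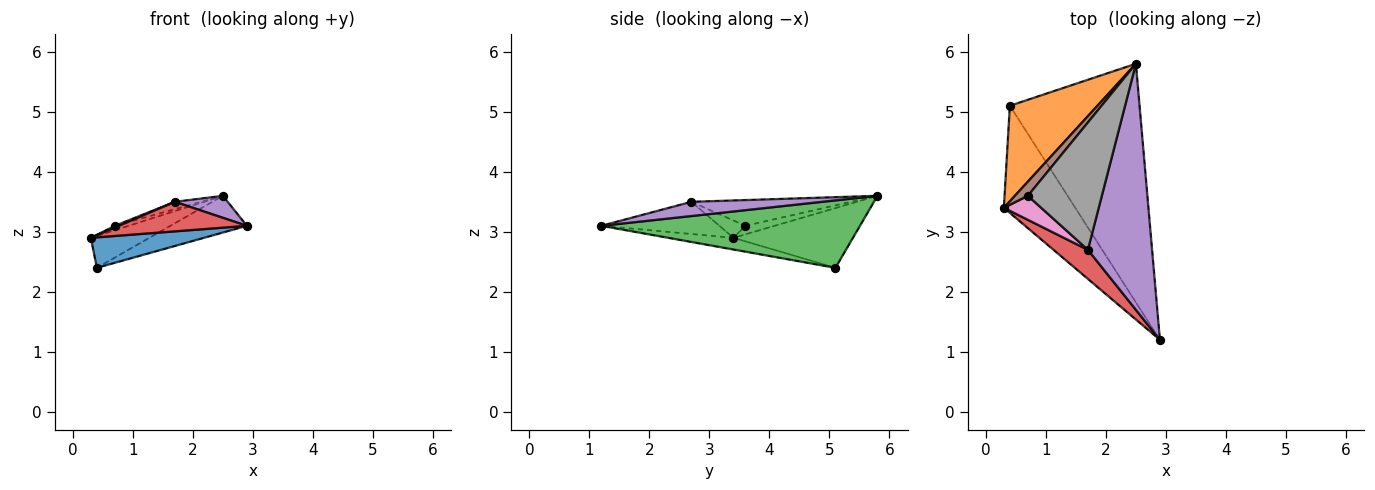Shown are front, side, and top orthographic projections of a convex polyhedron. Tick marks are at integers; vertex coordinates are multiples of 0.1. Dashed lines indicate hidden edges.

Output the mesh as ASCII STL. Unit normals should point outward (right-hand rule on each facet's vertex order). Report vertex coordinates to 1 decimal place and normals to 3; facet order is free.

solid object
 facet normal -0.156 -0.270 -0.950
  outer loop
   vertex 0.4 5.1 2.4
   vertex 2.9 1.2 3.1
   vertex 0.3 3.4 2.9
  endloop
 endfacet
 facet normal -0.544 0.266 0.796
  outer loop
   vertex 0.4 5.1 2.4
   vertex 0.3 3.4 2.9
   vertex 2.5 5.8 3.6
  endloop
 endfacet
 facet normal 0.457 0.135 -0.879
  outer loop
   vertex 0.4 5.1 2.4
   vertex 2.5 5.8 3.6
   vertex 2.9 1.2 3.1
  endloop
 endfacet
 facet normal -0.549 -0.596 0.586
  outer loop
   vertex 1.7 2.7 3.5
   vertex 0.3 3.4 2.9
   vertex 2.9 1.2 3.1
  endloop
 endfacet
 facet normal 0.215 -0.087 0.973
  outer loop
   vertex 1.7 2.7 3.5
   vertex 2.9 1.2 3.1
   vertex 2.5 5.8 3.6
  endloop
 endfacet
 facet normal -0.530 0.249 0.811
  outer loop
   vertex 0.7 3.6 3.1
   vertex 2.5 5.8 3.6
   vertex 0.3 3.4 2.9
  endloop
 endfacet
 facet normal -0.420 -0.065 0.905
  outer loop
   vertex 0.7 3.6 3.1
   vertex 0.3 3.4 2.9
   vertex 1.7 2.7 3.5
  endloop
 endfacet
 facet normal -0.328 0.054 0.943
  outer loop
   vertex 0.7 3.6 3.1
   vertex 1.7 2.7 3.5
   vertex 2.5 5.8 3.6
  endloop
 endfacet
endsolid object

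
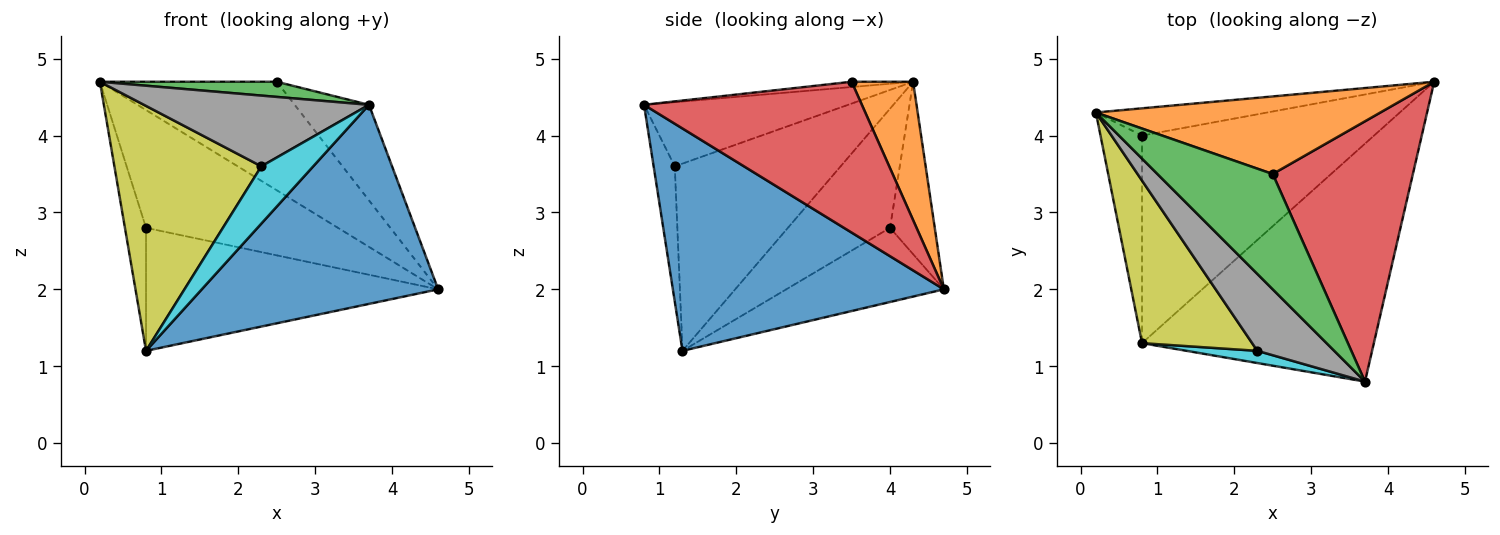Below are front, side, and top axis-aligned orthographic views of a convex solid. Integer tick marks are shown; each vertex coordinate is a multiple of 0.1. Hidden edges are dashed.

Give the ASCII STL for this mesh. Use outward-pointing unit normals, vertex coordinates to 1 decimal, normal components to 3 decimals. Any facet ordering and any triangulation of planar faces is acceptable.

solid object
 facet normal 0.593 -0.517 -0.618
  outer loop
   vertex 0.8 1.3 1.2
   vertex 4.6 4.7 2.0
   vertex 3.7 0.8 4.4
  endloop
 endfacet
 facet normal 0.272 0.783 0.560
  outer loop
   vertex 2.5 3.5 4.7
   vertex 4.6 4.7 2.0
   vertex 0.2 4.3 4.7
  endloop
 endfacet
 facet normal -0.045 -0.130 0.990
  outer loop
   vertex 2.5 3.5 4.7
   vertex 0.2 4.3 4.7
   vertex 3.7 0.8 4.4
  endloop
 endfacet
 facet normal 0.711 0.242 0.660
  outer loop
   vertex 2.5 3.5 4.7
   vertex 3.7 0.8 4.4
   vertex 4.6 4.7 2.0
  endloop
 endfacet
 facet normal -0.221 0.950 -0.220
  outer loop
   vertex 0.8 4.0 2.8
   vertex 0.2 4.3 4.7
   vertex 4.6 4.7 2.0
  endloop
 endfacet
 facet normal -0.927 0.191 -0.323
  outer loop
   vertex 0.8 4.0 2.8
   vertex 0.8 1.3 1.2
   vertex 0.2 4.3 4.7
  endloop
 endfacet
 facet normal -0.265 0.492 -0.829
  outer loop
   vertex 0.8 4.0 2.8
   vertex 4.6 4.7 2.0
   vertex 0.8 1.3 1.2
  endloop
 endfacet
 facet normal -0.523 -0.577 0.627
  outer loop
   vertex 2.3 1.2 3.6
   vertex 3.7 0.8 4.4
   vertex 0.2 4.3 4.7
  endloop
 endfacet
 facet normal -0.685 -0.607 0.403
  outer loop
   vertex 2.3 1.2 3.6
   vertex 0.2 4.3 4.7
   vertex 0.8 1.3 1.2
  endloop
 endfacet
 facet normal -0.370 -0.909 0.193
  outer loop
   vertex 2.3 1.2 3.6
   vertex 0.8 1.3 1.2
   vertex 3.7 0.8 4.4
  endloop
 endfacet
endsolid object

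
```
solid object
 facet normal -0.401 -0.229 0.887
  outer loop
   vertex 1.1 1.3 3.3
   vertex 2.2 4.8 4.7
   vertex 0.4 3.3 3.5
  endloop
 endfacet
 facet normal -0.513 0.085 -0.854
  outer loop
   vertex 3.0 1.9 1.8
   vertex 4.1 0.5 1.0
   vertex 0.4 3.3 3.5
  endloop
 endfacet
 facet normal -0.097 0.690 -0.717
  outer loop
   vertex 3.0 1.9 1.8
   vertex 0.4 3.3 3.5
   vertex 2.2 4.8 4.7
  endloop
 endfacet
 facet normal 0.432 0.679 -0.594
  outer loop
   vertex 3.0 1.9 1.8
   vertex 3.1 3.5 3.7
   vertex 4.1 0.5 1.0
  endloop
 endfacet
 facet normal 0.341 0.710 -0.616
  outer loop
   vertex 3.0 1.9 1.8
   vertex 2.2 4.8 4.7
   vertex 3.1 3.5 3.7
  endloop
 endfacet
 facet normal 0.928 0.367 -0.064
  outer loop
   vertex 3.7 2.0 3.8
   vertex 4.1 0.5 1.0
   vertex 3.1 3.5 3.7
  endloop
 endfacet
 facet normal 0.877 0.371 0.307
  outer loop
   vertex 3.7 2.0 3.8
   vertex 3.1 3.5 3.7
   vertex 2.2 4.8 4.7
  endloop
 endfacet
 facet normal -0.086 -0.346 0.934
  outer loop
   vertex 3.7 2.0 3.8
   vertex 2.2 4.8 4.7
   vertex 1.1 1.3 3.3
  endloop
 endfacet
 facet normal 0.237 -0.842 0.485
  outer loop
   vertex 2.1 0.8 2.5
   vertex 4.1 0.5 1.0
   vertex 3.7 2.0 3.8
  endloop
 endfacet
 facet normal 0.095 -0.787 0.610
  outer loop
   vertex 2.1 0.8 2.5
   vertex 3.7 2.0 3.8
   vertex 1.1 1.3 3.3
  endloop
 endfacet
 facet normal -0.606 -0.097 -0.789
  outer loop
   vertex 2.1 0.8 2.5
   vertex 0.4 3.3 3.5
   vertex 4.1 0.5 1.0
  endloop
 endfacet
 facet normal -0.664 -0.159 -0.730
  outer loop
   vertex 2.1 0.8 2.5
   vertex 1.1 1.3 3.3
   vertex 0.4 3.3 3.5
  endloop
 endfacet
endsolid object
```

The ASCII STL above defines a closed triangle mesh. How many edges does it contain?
18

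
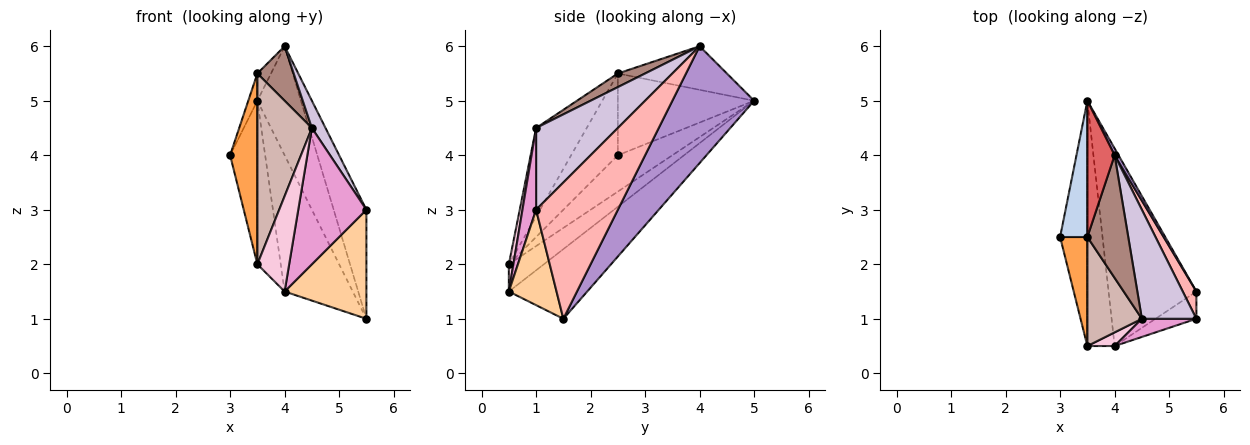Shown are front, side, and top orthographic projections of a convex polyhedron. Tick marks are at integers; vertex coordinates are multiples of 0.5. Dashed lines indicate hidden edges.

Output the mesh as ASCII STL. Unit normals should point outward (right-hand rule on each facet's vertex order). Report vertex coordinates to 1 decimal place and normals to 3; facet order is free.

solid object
 facet normal -0.743 0.371 -0.557
  outer loop
   vertex 3.5 0.5 2.0
   vertex 3.0 2.5 4.0
   vertex 3.5 5.0 5.0
  endloop
 endfacet
 facet normal -0.947 0.063 0.316
  outer loop
   vertex 3.5 2.5 5.5
   vertex 3.5 5.0 5.0
   vertex 3.0 2.5 4.0
  endloop
 endfacet
 facet normal -0.830 -0.484 0.277
  outer loop
   vertex 3.5 2.5 5.5
   vertex 3.0 2.5 4.0
   vertex 3.5 0.5 2.0
  endloop
 endfacet
 facet normal 0.493 -0.844 -0.211
  outer loop
   vertex 4.0 0.5 1.5
   vertex 5.5 1.5 1.0
   vertex 5.5 1.0 3.0
  endloop
 endfacet
 facet normal -0.547 0.475 -0.689
  outer loop
   vertex 4.0 0.5 1.5
   vertex 3.5 5.0 5.0
   vertex 5.5 1.5 1.0
  endloop
 endfacet
 facet normal -0.640 0.426 -0.640
  outer loop
   vertex 4.0 0.5 1.5
   vertex 3.5 0.5 2.0
   vertex 3.5 5.0 5.0
  endloop
 endfacet
 facet normal -0.843 0.105 0.527
  outer loop
   vertex 4.0 4.0 6.0
   vertex 3.5 5.0 5.0
   vertex 3.5 2.5 5.5
  endloop
 endfacet
 facet normal 0.925 0.370 0.092
  outer loop
   vertex 4.0 4.0 6.0
   vertex 5.5 1.0 3.0
   vertex 5.5 1.5 1.0
  endloop
 endfacet
 facet normal 0.882 0.470 0.029
  outer loop
   vertex 4.0 4.0 6.0
   vertex 5.5 1.5 1.0
   vertex 3.5 5.0 5.0
  endloop
 endfacet
 facet normal 0.824 -0.137 0.549
  outer loop
   vertex 4.5 1.0 4.5
   vertex 5.5 1.0 3.0
   vertex 4.0 4.0 6.0
  endloop
 endfacet
 facet normal 0.291 -0.389 0.874
  outer loop
   vertex 4.5 1.0 4.5
   vertex 4.0 4.0 6.0
   vertex 3.5 2.5 5.5
  endloop
 endfacet
 facet normal -0.628 -0.676 0.386
  outer loop
   vertex 4.5 1.0 4.5
   vertex 3.5 2.5 5.5
   vertex 3.5 0.5 2.0
  endloop
 endfacet
 facet normal 0.194 -0.972 0.130
  outer loop
   vertex 4.5 1.0 4.5
   vertex 4.0 0.5 1.5
   vertex 5.5 1.0 3.0
  endloop
 endfacet
 facet normal 0.140 -0.980 0.140
  outer loop
   vertex 4.5 1.0 4.5
   vertex 3.5 0.5 2.0
   vertex 4.0 0.5 1.5
  endloop
 endfacet
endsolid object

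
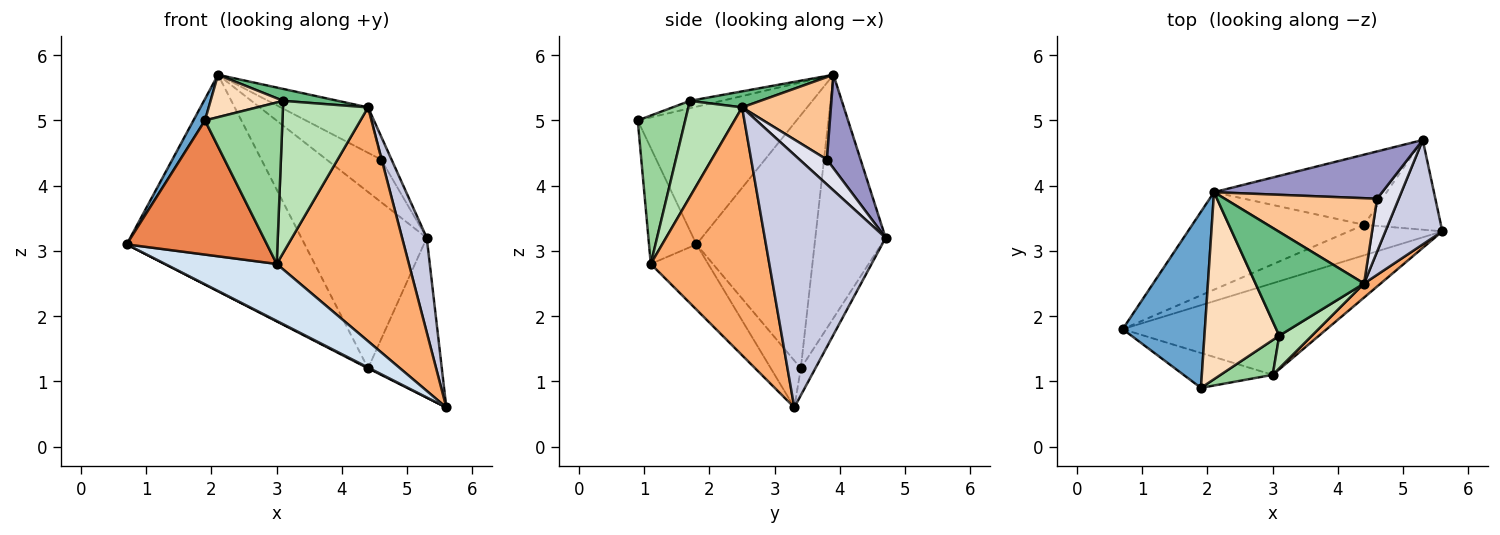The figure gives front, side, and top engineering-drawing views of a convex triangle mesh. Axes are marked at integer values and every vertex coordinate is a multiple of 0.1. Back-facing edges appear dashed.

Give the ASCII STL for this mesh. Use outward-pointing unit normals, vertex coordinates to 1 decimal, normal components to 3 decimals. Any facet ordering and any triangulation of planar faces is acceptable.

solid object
 facet normal -0.857 -0.062 0.512
  outer loop
   vertex 1.9 0.9 5.0
   vertex 2.1 3.9 5.7
   vertex 0.7 1.8 3.1
  endloop
 endfacet
 facet normal -0.449 -0.023 -0.893
  outer loop
   vertex 4.4 3.4 1.2
   vertex 5.6 3.3 0.6
   vertex 0.7 1.8 3.1
  endloop
 endfacet
 facet normal -0.518 0.780 -0.351
  outer loop
   vertex 4.4 3.4 1.2
   vertex 0.7 1.8 3.1
   vertex 2.1 3.9 5.7
  endloop
 endfacet
 facet normal -0.262 -0.510 -0.819
  outer loop
   vertex 3.0 1.1 2.8
   vertex 0.7 1.8 3.1
   vertex 5.6 3.3 0.6
  endloop
 endfacet
 facet normal -0.311 -0.920 -0.239
  outer loop
   vertex 3.0 1.1 2.8
   vertex 1.9 0.9 5.0
   vertex 0.7 1.8 3.1
  endloop
 endfacet
 facet normal 0.667 -0.744 0.045
  outer loop
   vertex 3.0 1.1 2.8
   vertex 5.6 3.3 0.6
   vertex 4.4 2.5 5.2
  endloop
 endfacet
 facet normal 0.431 0.424 0.797
  outer loop
   vertex 4.6 3.8 4.4
   vertex 2.1 3.9 5.7
   vertex 4.4 2.5 5.2
  endloop
 endfacet
 facet normal -0.096 -0.220 0.971
  outer loop
   vertex 3.1 1.7 5.3
   vertex 2.1 3.9 5.7
   vertex 1.9 0.9 5.0
  endloop
 endfacet
 facet normal 0.145 -0.113 0.983
  outer loop
   vertex 3.1 1.7 5.3
   vertex 4.4 2.5 5.2
   vertex 2.1 3.9 5.7
  endloop
 endfacet
 facet normal 0.514 -0.839 0.181
  outer loop
   vertex 3.1 1.7 5.3
   vertex 1.9 0.9 5.0
   vertex 3.0 1.1 2.8
  endloop
 endfacet
 facet normal 0.526 -0.832 0.179
  outer loop
   vertex 3.1 1.7 5.3
   vertex 3.0 1.1 2.8
   vertex 4.4 2.5 5.2
  endloop
 endfacet
 facet normal -0.462 0.824 -0.328
  outer loop
   vertex 5.3 4.7 3.2
   vertex 4.4 3.4 1.2
   vertex 2.1 3.9 5.7
  endloop
 endfacet
 facet normal 0.382 0.619 0.687
  outer loop
   vertex 5.3 4.7 3.2
   vertex 2.1 3.9 5.7
   vertex 4.6 3.8 4.4
  endloop
 endfacet
 facet normal -0.170 0.859 -0.482
  outer loop
   vertex 5.3 4.7 3.2
   vertex 5.6 3.3 0.6
   vertex 4.4 3.4 1.2
  endloop
 endfacet
 facet normal 0.957 -0.195 0.216
  outer loop
   vertex 5.3 4.7 3.2
   vertex 4.4 2.5 5.2
   vertex 5.6 3.3 0.6
  endloop
 endfacet
 facet normal 0.725 0.276 0.630
  outer loop
   vertex 5.3 4.7 3.2
   vertex 4.6 3.8 4.4
   vertex 4.4 2.5 5.2
  endloop
 endfacet
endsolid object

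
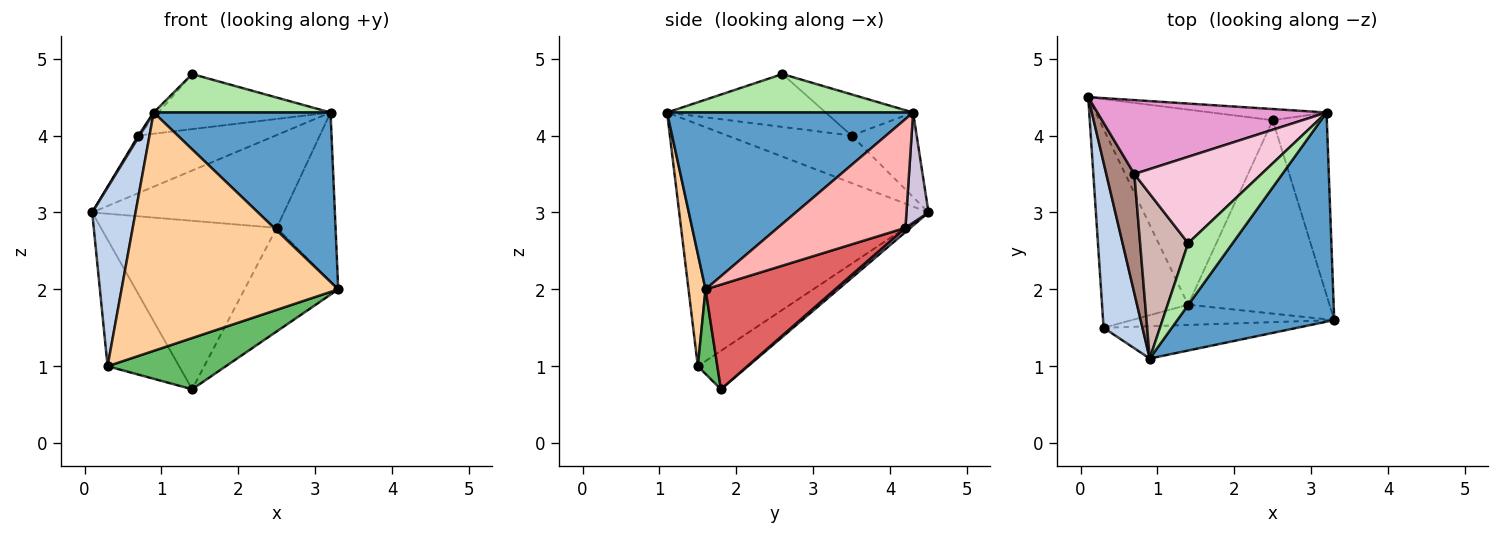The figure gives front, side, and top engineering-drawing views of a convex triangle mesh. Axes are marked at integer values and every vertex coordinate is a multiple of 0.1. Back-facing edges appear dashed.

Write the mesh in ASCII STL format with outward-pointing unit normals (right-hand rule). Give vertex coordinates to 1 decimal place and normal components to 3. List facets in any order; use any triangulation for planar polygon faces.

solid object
 facet normal 0.659 -0.474 0.585
  outer loop
   vertex 3.2 4.3 4.3
   vertex 0.9 1.1 4.3
   vertex 3.3 1.6 2.0
  endloop
 endfacet
 facet normal -0.973 -0.169 0.156
  outer loop
   vertex 0.3 1.5 1.0
   vertex 0.9 1.1 4.3
   vertex 0.1 4.5 3.0
  endloop
 endfacet
 facet normal -0.352 0.503 -0.789
  outer loop
   vertex 0.3 1.5 1.0
   vertex 0.1 4.5 3.0
   vertex 1.4 1.8 0.7
  endloop
 endfacet
 facet normal 0.078 -0.988 -0.134
  outer loop
   vertex 0.3 1.5 1.0
   vertex 3.3 1.6 2.0
   vertex 0.9 1.1 4.3
  endloop
 endfacet
 facet normal 0.152 -0.919 -0.363
  outer loop
   vertex 0.3 1.5 1.0
   vertex 1.4 1.8 0.7
   vertex 3.3 1.6 2.0
  endloop
 endfacet
 facet normal 0.592 -0.425 0.684
  outer loop
   vertex 1.4 2.6 4.8
   vertex 0.9 1.1 4.3
   vertex 3.2 4.3 4.3
  endloop
 endfacet
 facet normal 0.547 0.395 -0.738
  outer loop
   vertex 2.5 4.2 2.8
   vertex 3.3 1.6 2.0
   vertex 1.4 1.8 0.7
  endloop
 endfacet
 facet normal 0.828 0.381 -0.412
  outer loop
   vertex 2.5 4.2 2.8
   vertex 3.2 4.3 4.3
   vertex 3.3 1.6 2.0
  endloop
 endfacet
 facet normal 0.019 0.654 -0.757
  outer loop
   vertex 2.5 4.2 2.8
   vertex 1.4 1.8 0.7
   vertex 0.1 4.5 3.0
  endloop
 endfacet
 facet normal 0.113 0.986 -0.119
  outer loop
   vertex 2.5 4.2 2.8
   vertex 0.1 4.5 3.0
   vertex 3.2 4.3 4.3
  endloop
 endfacet
 facet normal -0.861 -0.008 0.508
  outer loop
   vertex 0.7 3.5 4.0
   vertex 0.1 4.5 3.0
   vertex 0.9 1.1 4.3
  endloop
 endfacet
 facet normal -0.740 0.022 0.673
  outer loop
   vertex 0.7 3.5 4.0
   vertex 0.9 1.1 4.3
   vertex 1.4 2.6 4.8
  endloop
 endfacet
 facet normal -0.280 0.590 0.758
  outer loop
   vertex 0.7 3.5 4.0
   vertex 3.2 4.3 4.3
   vertex 0.1 4.5 3.0
  endloop
 endfacet
 facet normal -0.263 0.518 0.814
  outer loop
   vertex 0.7 3.5 4.0
   vertex 1.4 2.6 4.8
   vertex 3.2 4.3 4.3
  endloop
 endfacet
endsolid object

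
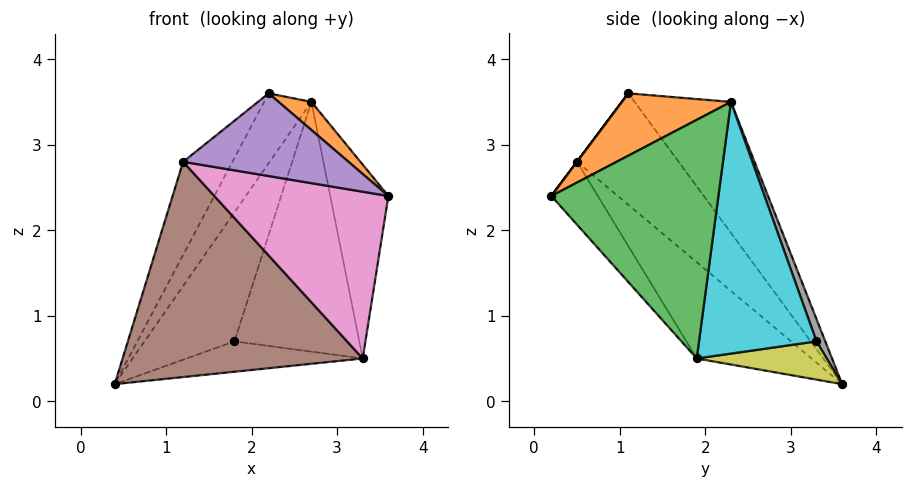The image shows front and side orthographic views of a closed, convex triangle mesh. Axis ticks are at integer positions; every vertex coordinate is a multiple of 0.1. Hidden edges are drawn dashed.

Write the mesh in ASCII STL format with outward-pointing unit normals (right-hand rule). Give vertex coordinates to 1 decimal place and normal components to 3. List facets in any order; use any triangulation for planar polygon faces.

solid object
 facet normal -0.701 0.344 0.624
  outer loop
   vertex 2.7 2.3 3.5
   vertex 0.4 3.6 0.2
   vertex 2.2 1.1 3.6
  endloop
 endfacet
 facet normal 0.575 -0.173 0.800
  outer loop
   vertex 2.7 2.3 3.5
   vertex 2.2 1.1 3.6
   vertex 3.6 0.2 2.4
  endloop
 endfacet
 facet normal 0.935 0.325 0.144
  outer loop
   vertex 3.3 1.9 0.5
   vertex 2.7 2.3 3.5
   vertex 3.6 0.2 2.4
  endloop
 endfacet
 facet normal -0.703 0.341 0.623
  outer loop
   vertex 1.2 0.5 2.8
   vertex 2.2 1.1 3.6
   vertex 0.4 3.6 0.2
  endloop
 endfacet
 facet normal 0.000 -0.800 0.600
  outer loop
   vertex 1.2 0.5 2.8
   vertex 3.6 0.2 2.4
   vertex 2.2 1.1 3.6
  endloop
 endfacet
 facet normal -0.314 -0.656 -0.686
  outer loop
   vertex 1.2 0.5 2.8
   vertex 0.4 3.6 0.2
   vertex 3.3 1.9 0.5
  endloop
 endfacet
 facet normal -0.199 -0.746 -0.636
  outer loop
   vertex 1.2 0.5 2.8
   vertex 3.3 1.9 0.5
   vertex 3.6 0.2 2.4
  endloop
 endfacet
 facet normal 0.093 0.947 0.308
  outer loop
   vertex 1.8 3.3 0.7
   vertex 0.4 3.6 0.2
   vertex 2.7 2.3 3.5
  endloop
 endfacet
 facet normal 0.384 0.520 -0.763
  outer loop
   vertex 1.8 3.3 0.7
   vertex 3.3 1.9 0.5
   vertex 0.4 3.6 0.2
  endloop
 endfacet
 facet normal 0.685 0.728 0.040
  outer loop
   vertex 1.8 3.3 0.7
   vertex 2.7 2.3 3.5
   vertex 3.3 1.9 0.5
  endloop
 endfacet
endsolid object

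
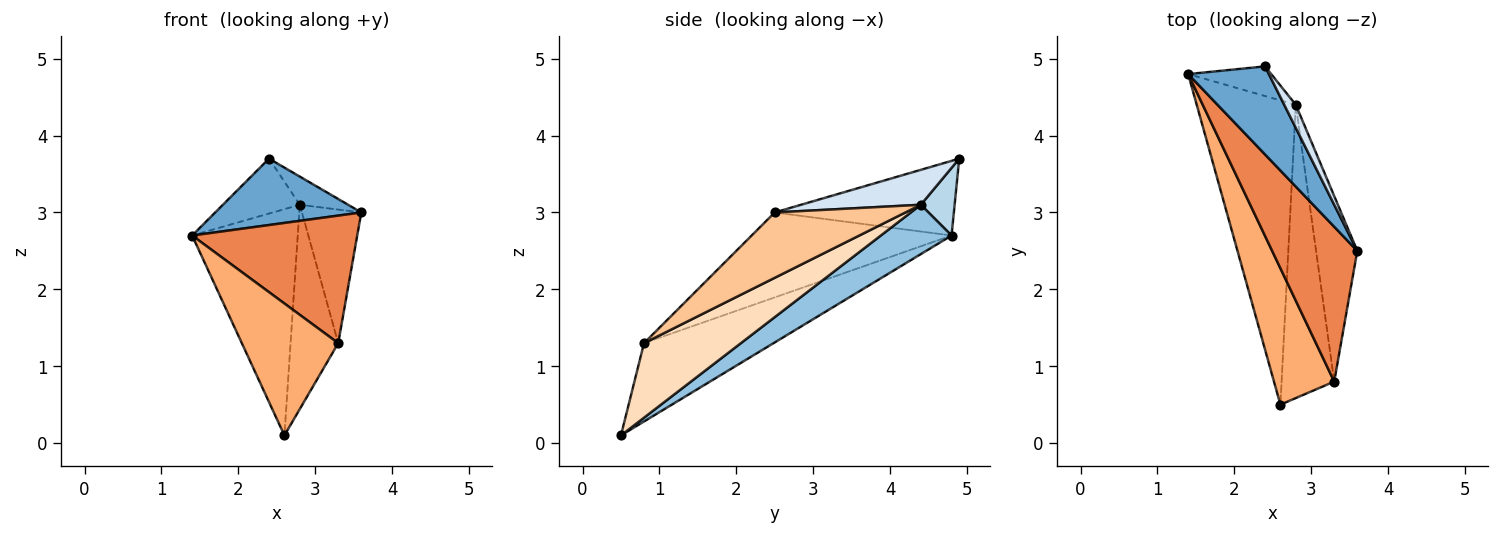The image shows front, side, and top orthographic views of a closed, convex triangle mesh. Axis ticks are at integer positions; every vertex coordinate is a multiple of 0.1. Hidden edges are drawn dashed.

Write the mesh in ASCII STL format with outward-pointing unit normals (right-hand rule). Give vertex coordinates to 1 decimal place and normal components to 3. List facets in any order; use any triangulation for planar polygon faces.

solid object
 facet normal -0.594 -0.484 0.642
  outer loop
   vertex 2.4 4.9 3.7
   vertex 1.4 4.8 2.7
   vertex 3.6 2.5 3.0
  endloop
 endfacet
 facet normal 0.371 0.554 -0.745
  outer loop
   vertex 2.8 4.4 3.1
   vertex 2.6 0.5 0.1
   vertex 1.4 4.8 2.7
  endloop
 endfacet
 facet normal 0.361 0.821 -0.443
  outer loop
   vertex 2.8 4.4 3.1
   vertex 1.4 4.8 2.7
   vertex 2.4 4.9 3.7
  endloop
 endfacet
 facet normal 0.887 0.358 0.293
  outer loop
   vertex 2.8 4.4 3.1
   vertex 2.4 4.9 3.7
   vertex 3.6 2.5 3.0
  endloop
 endfacet
 facet normal -0.610 -0.504 0.611
  outer loop
   vertex 3.3 0.8 1.3
   vertex 3.6 2.5 3.0
   vertex 1.4 4.8 2.7
  endloop
 endfacet
 facet normal -0.683 -0.508 0.525
  outer loop
   vertex 3.3 0.8 1.3
   vertex 1.4 4.8 2.7
   vertex 2.6 0.5 0.1
  endloop
 endfacet
 facet normal 0.790 0.359 -0.498
  outer loop
   vertex 3.3 0.8 1.3
   vertex 2.8 4.4 3.1
   vertex 3.6 2.5 3.0
  endloop
 endfacet
 facet normal 0.758 0.373 -0.535
  outer loop
   vertex 3.3 0.8 1.3
   vertex 2.6 0.5 0.1
   vertex 2.8 4.4 3.1
  endloop
 endfacet
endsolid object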